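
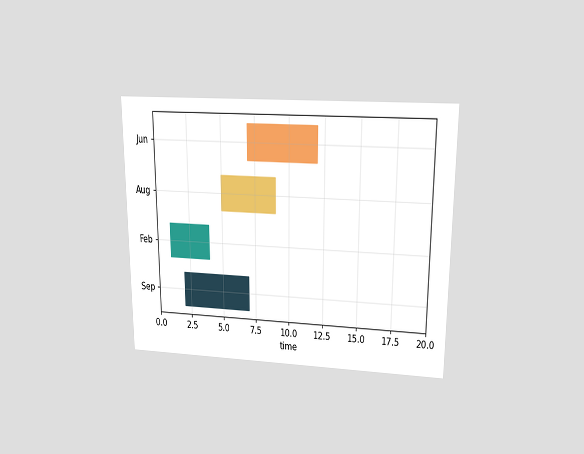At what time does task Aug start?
5

The chart is viewed slightly from above. The Aug bar begins at t=5.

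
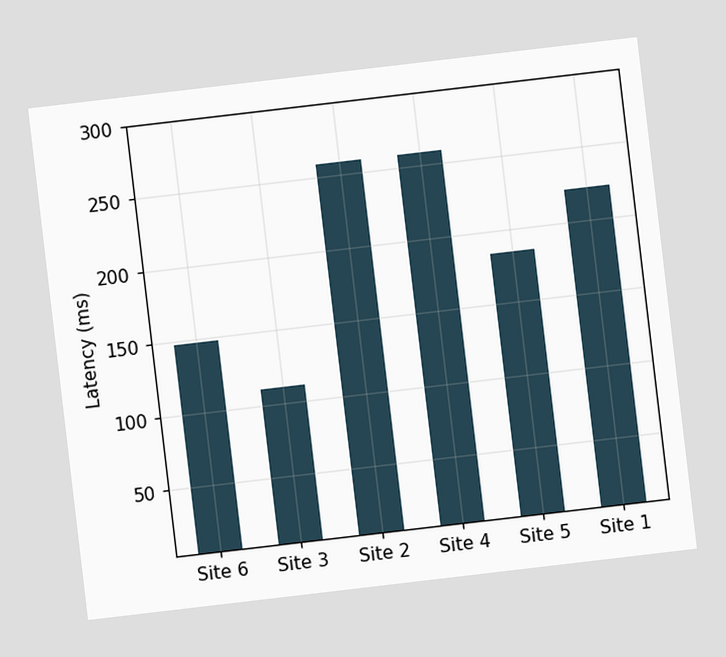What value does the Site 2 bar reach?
259ms

The chart is tilted about 7° counter-clockwise. Reading along the chart's y-axis, the Site 2 bar reaches 259ms.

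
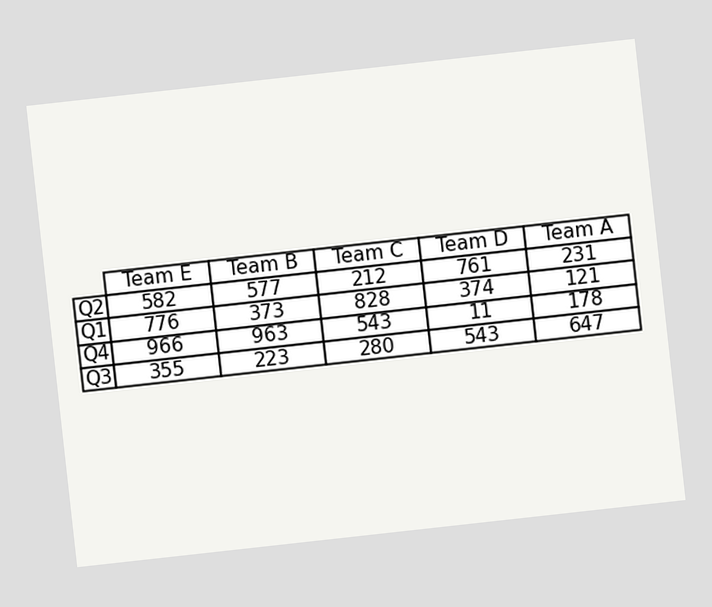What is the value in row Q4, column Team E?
966

The chart is tilted about 6° counter-clockwise. The (Q4, Team E) cell reads 966.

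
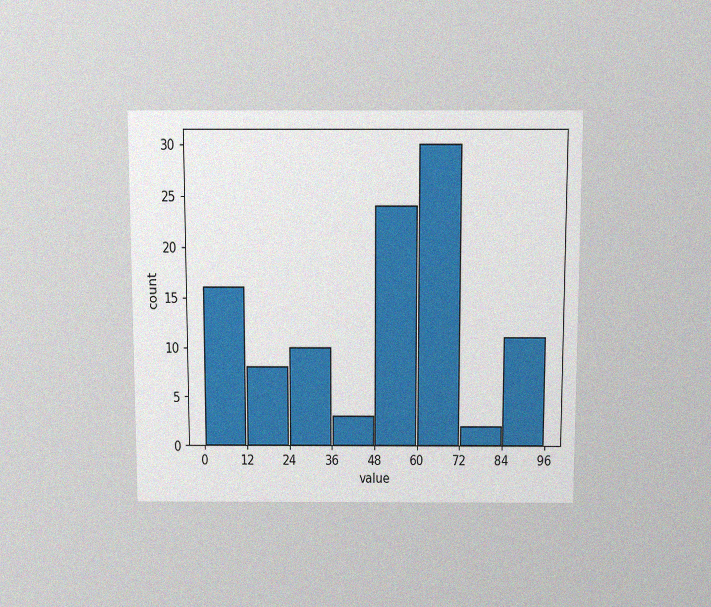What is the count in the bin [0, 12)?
The chart is viewed slightly from above, with some photo noise. The [0, 12) bin has height 16.

16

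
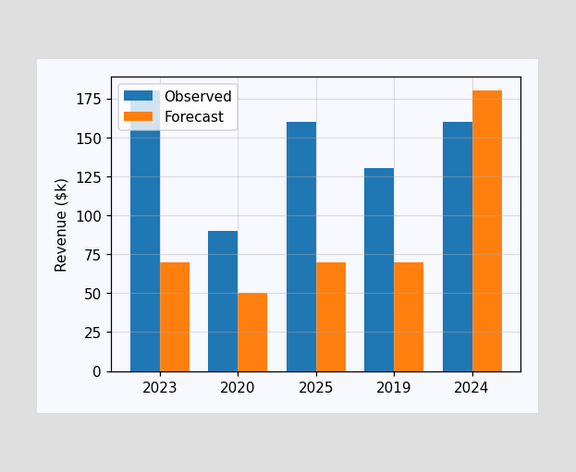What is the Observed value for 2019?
$130k

The Observed bar at 2019 reaches $130k on the y-axis.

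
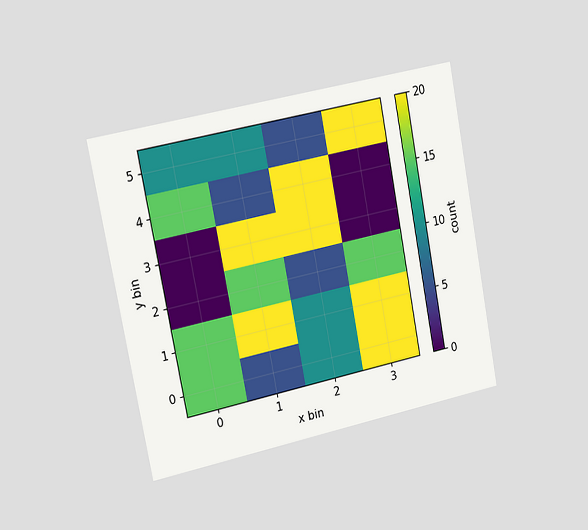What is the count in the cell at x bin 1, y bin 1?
20

The chart is tilted about 11° counter-clockwise and viewed slightly from the left. Matching the cell (1, 1) against the colorbar gives 20.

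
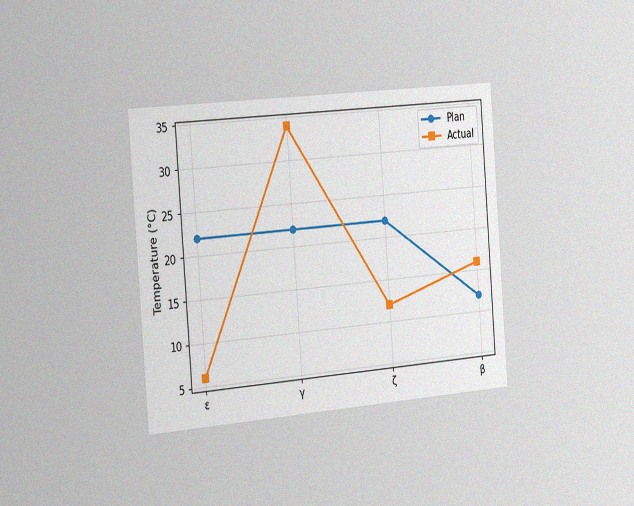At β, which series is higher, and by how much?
The chart is tilted about 4° counter-clockwise and viewed slightly from the left, with some photo noise. At β, Actual sits above the other line by 4°C.

Actual, by 4°C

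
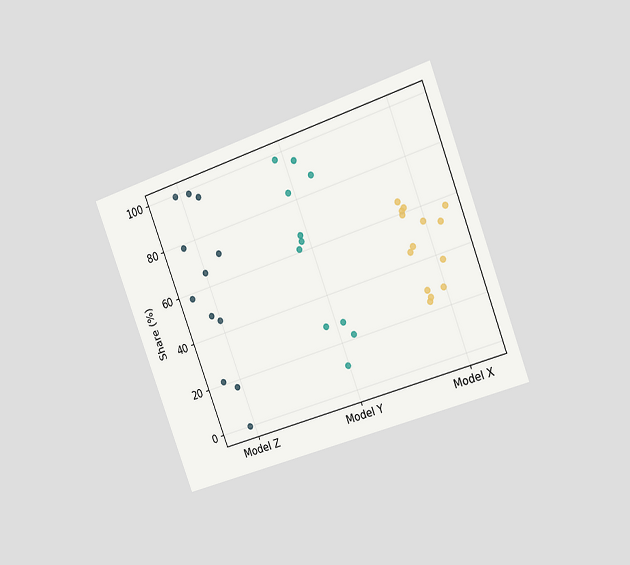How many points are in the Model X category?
The chart is tilted about 21° counter-clockwise and viewed slightly from the right. Counting the markers in the Model X column gives 14.

14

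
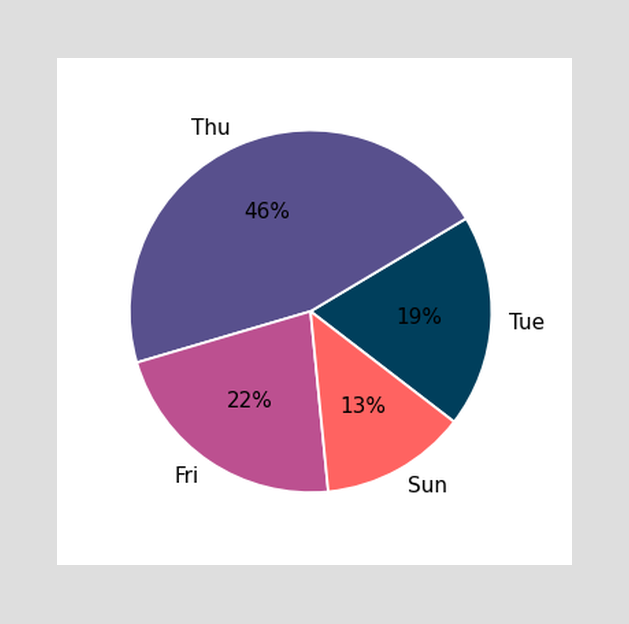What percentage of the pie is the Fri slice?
The Fri slice takes up 22% of the pie.

22%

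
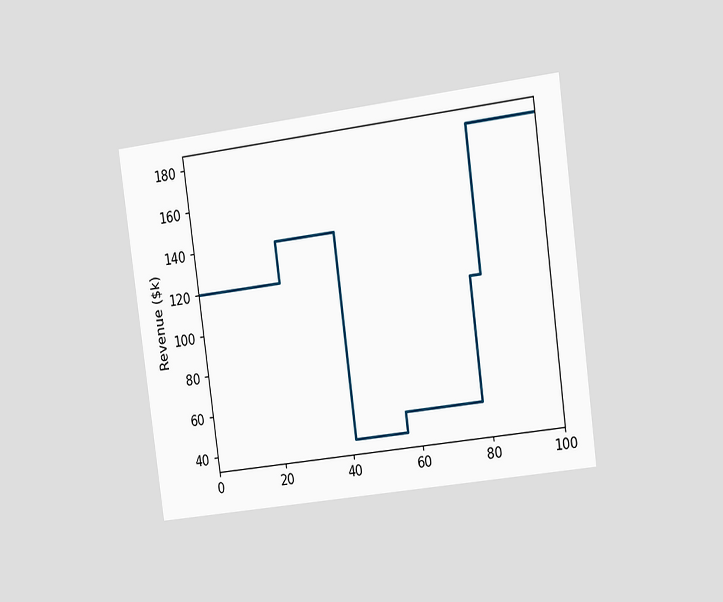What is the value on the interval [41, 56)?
$40k

The chart is tilted about 8° counter-clockwise and viewed at a slight angle. On [41, 56) the step sits at $40k.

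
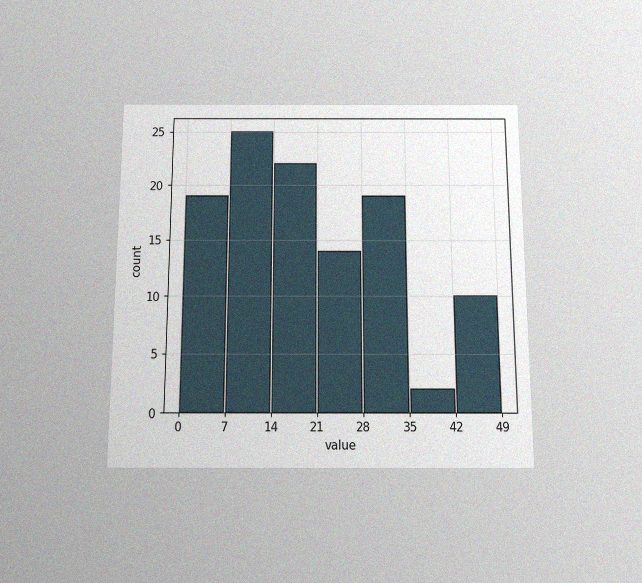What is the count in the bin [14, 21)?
22

The chart is viewed slightly from below, with some photo noise. The [14, 21) bin has height 22.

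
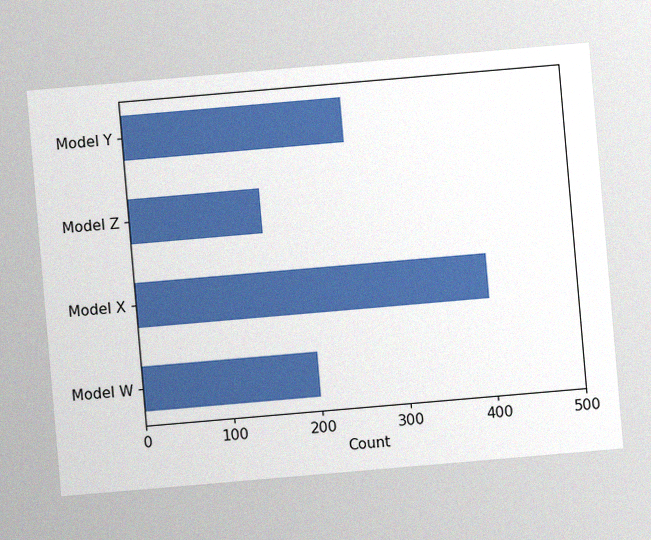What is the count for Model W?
The chart is tilted about 5° counter-clockwise, with some photo noise. Reading along the chart's x-axis, the Model W bar reaches 200.

200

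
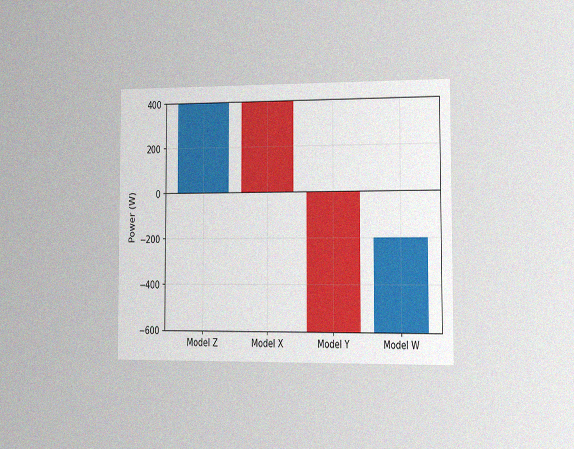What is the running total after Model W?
-200W

The chart is viewed slightly from the right, with some photo noise. After Model W the running total reaches -200W.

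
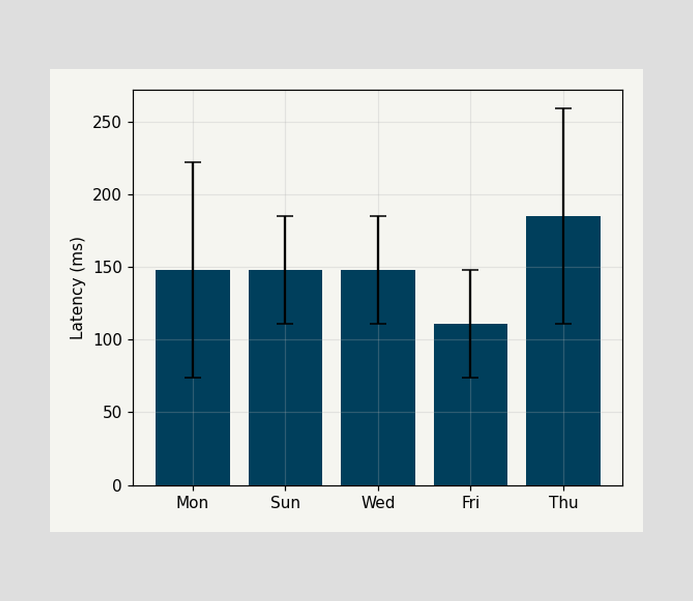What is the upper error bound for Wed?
The Wed bar's upper whisker reaches 185ms.

185ms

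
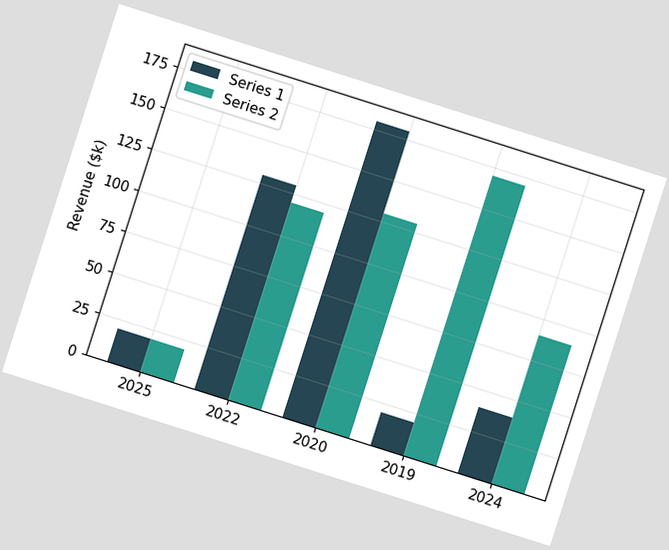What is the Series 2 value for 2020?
$130k

The chart is tilted about 18° clockwise. The Series 2 bar at 2020 reaches $130k on the y-axis.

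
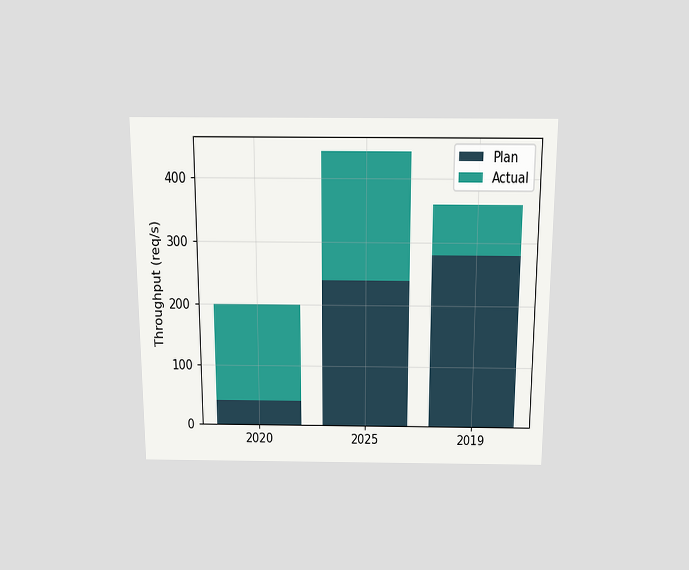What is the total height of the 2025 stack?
440req/s

The chart is viewed slightly from above. The 2025 stack's top reaches 440req/s on the y-axis.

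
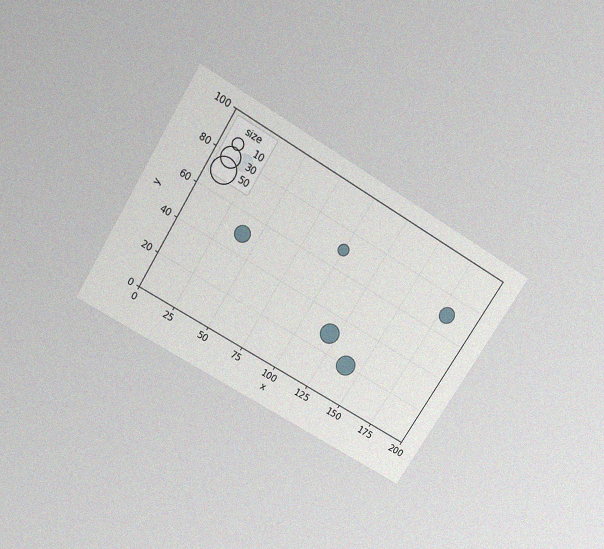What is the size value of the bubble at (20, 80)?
20

The chart is tilted about 32° clockwise and viewed slightly from above, with some photo noise. Matching the bubble at (20, 80) against the size legend gives 20.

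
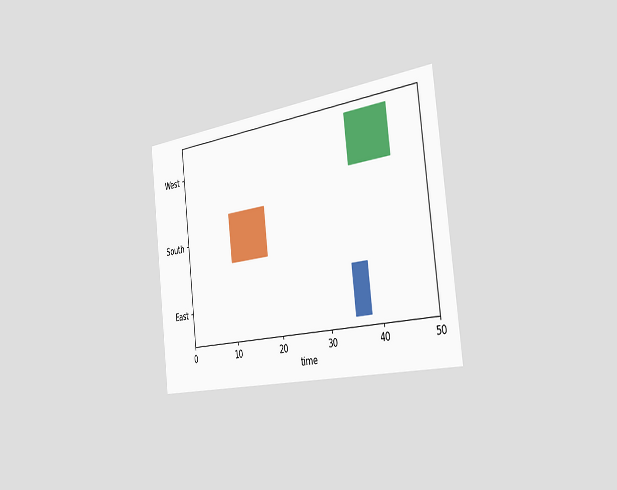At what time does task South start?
The chart is tilted about 7° counter-clockwise and viewed slightly from the right. The South bar begins at t=10.

10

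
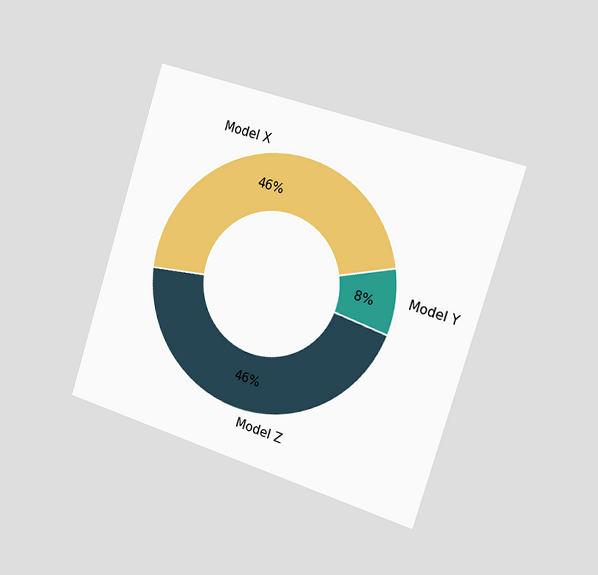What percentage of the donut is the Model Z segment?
The chart is tilted about 17° clockwise and viewed slightly from the right. The Model Z segment takes up 46% of the ring.

46%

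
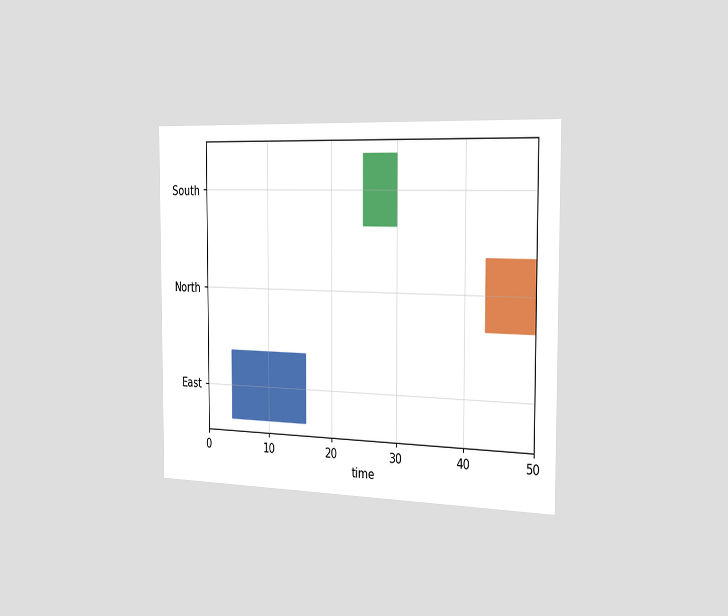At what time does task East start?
The chart is viewed slightly from the right. The East bar begins at t=4.

4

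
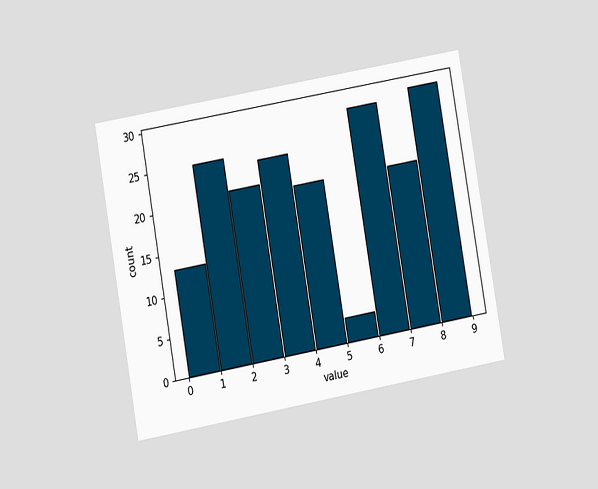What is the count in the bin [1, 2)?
The chart is tilted about 10° counter-clockwise and viewed at a slight angle. The [1, 2) bin has height 25.

25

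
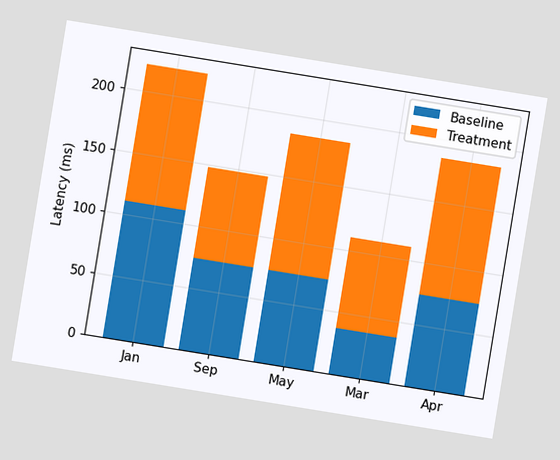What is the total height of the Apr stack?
The chart is tilted about 9° clockwise. The Apr stack's top reaches 185ms on the y-axis.

185ms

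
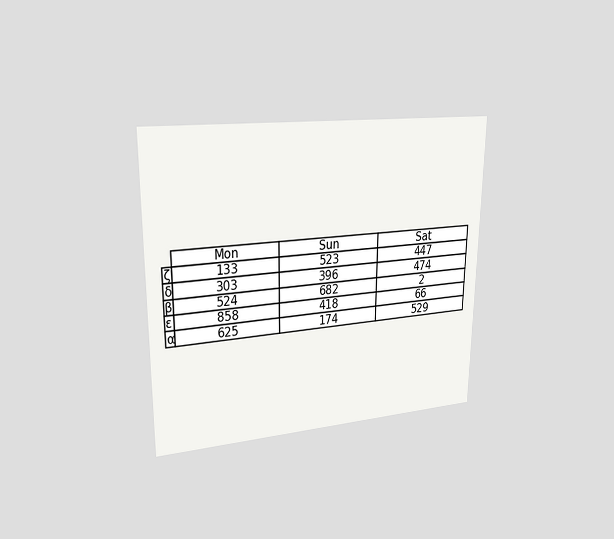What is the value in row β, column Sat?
The chart is viewed at a slight angle. The (β, Sat) cell reads 2.

2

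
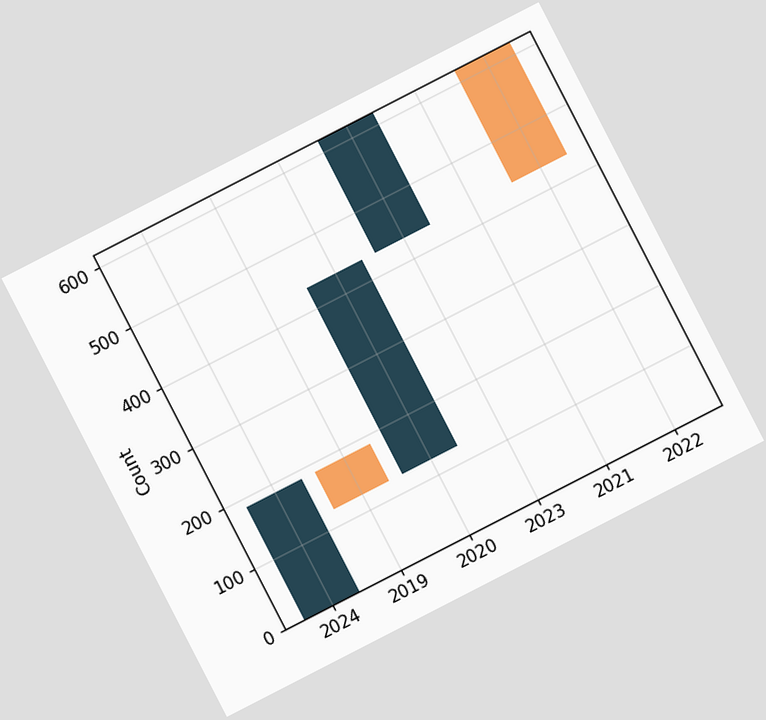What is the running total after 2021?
The chart is tilted about 27° counter-clockwise. After 2021 the running total reaches 620.

620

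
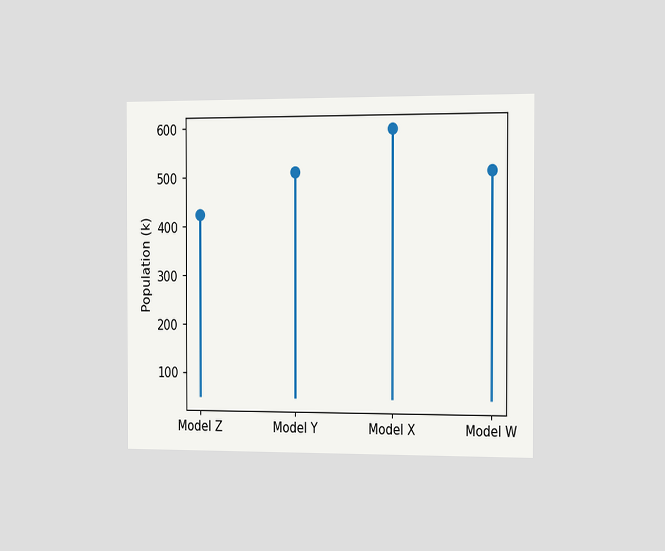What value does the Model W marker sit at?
The chart is viewed slightly from the right. The Model W marker sits at 510k.

510k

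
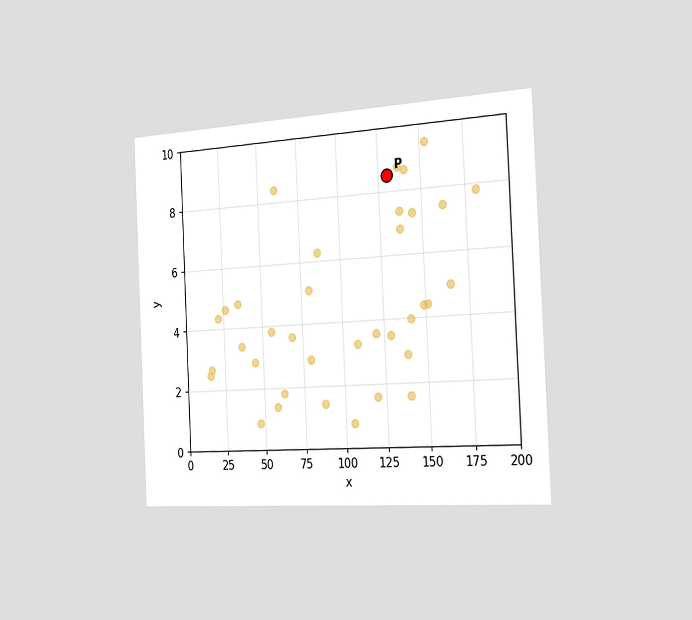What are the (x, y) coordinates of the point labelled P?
(130, 8.5)

The chart is tilted about 3° counter-clockwise and viewed slightly from the right. Following the gridlines from P to each axis, P sits at (130, 8.5).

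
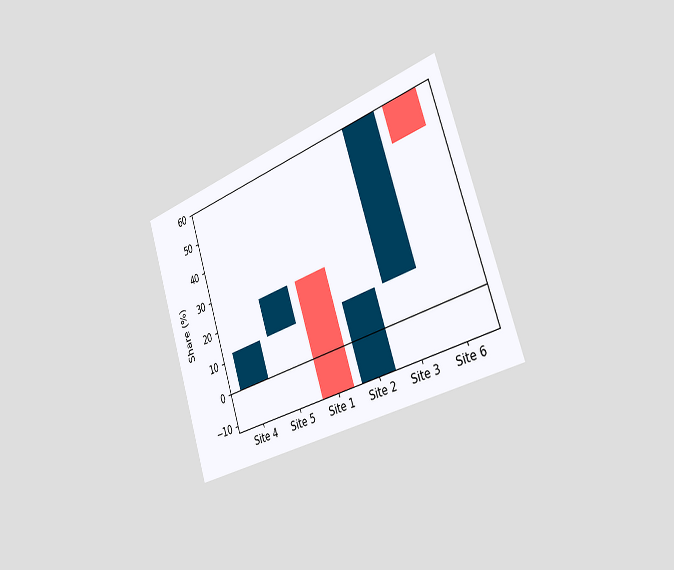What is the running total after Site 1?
The chart is tilted about 18° counter-clockwise and viewed slightly from the right. After Site 1 the running total reaches -12%.

-12%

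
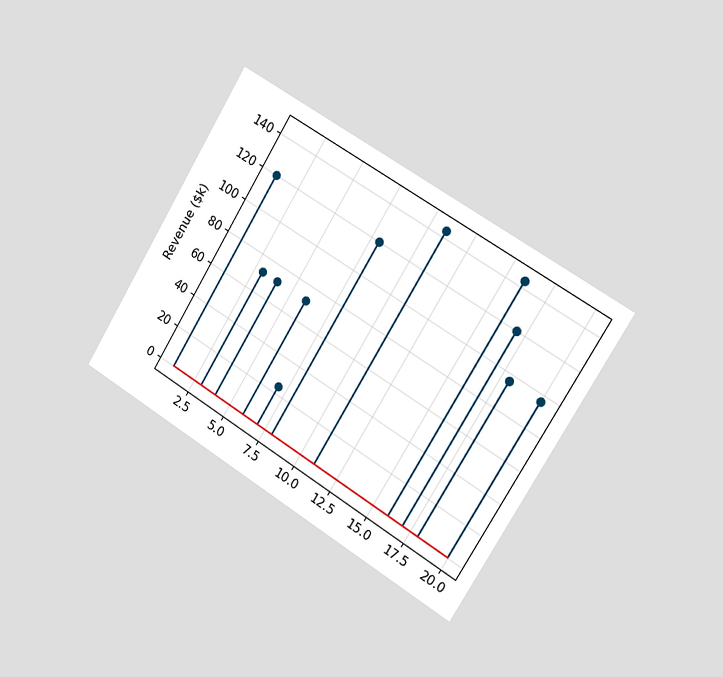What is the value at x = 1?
$120k

The chart is tilted about 31° clockwise and viewed slightly from the right. The stem at x=1 reaches $120k.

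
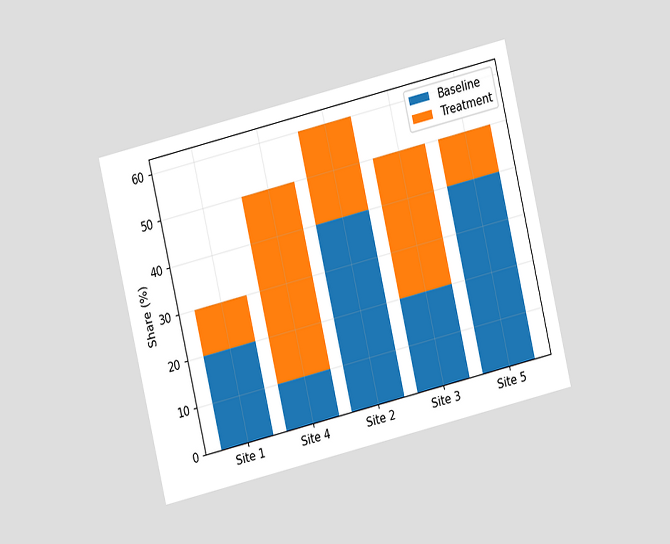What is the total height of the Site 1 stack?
The chart is tilted about 13° counter-clockwise and viewed at a slight angle. The Site 1 stack's top reaches 30% on the y-axis.

30%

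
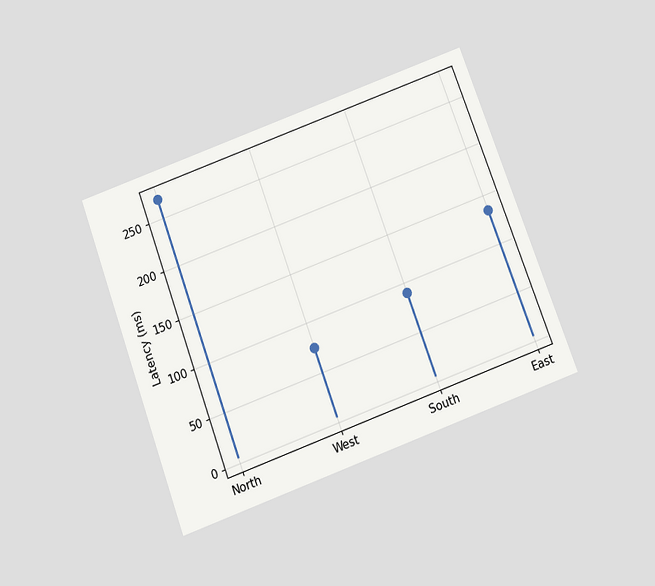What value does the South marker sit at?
The chart is tilted about 20° counter-clockwise and viewed slightly from below. The South marker sits at 90ms.

90ms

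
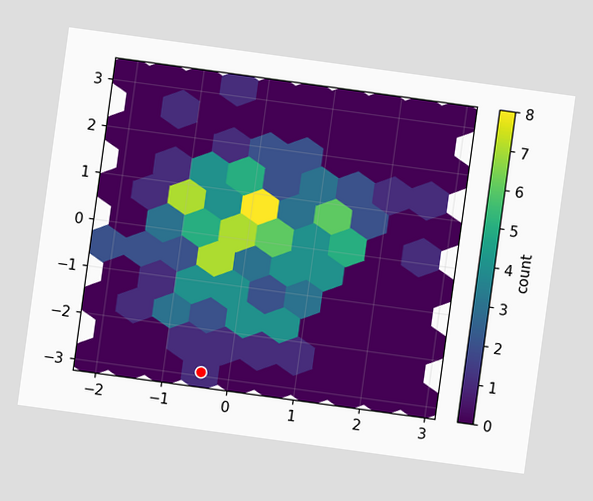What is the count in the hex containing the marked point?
The chart is tilted about 8° clockwise. The marked hex reads 1 on the colorbar.

1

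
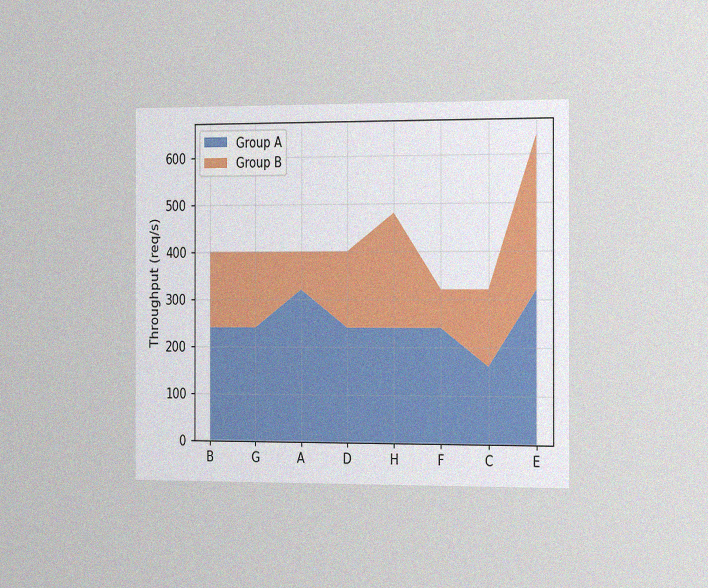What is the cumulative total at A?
The chart is viewed slightly from the right, with some photo noise. The stacked total at A reaches 400req/s.

400req/s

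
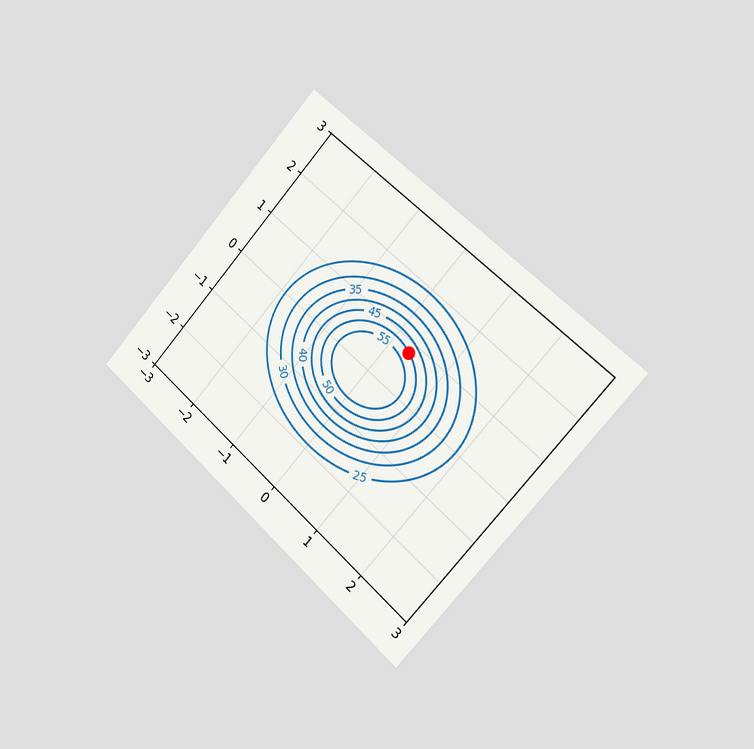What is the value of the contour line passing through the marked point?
The chart is tilted about 42° clockwise and viewed slightly from the right. The marked point sits on the contour labelled 50.

50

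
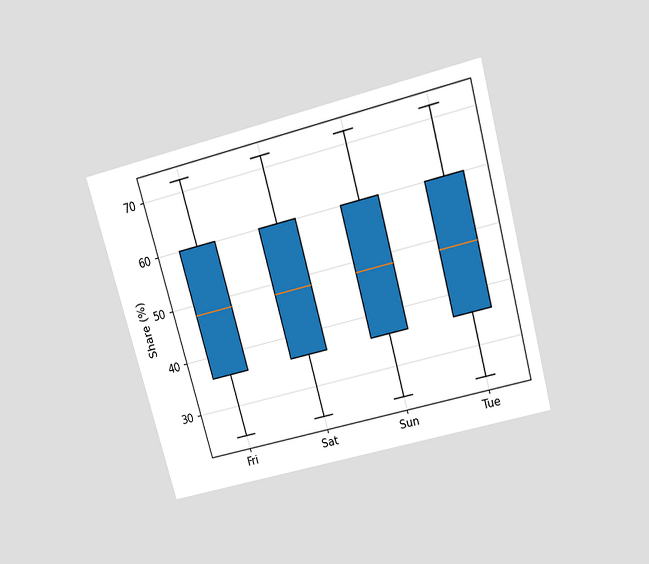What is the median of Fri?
48%

The chart is tilted about 15° counter-clockwise and viewed slightly from above. The median line in the Fri box sits at 48%.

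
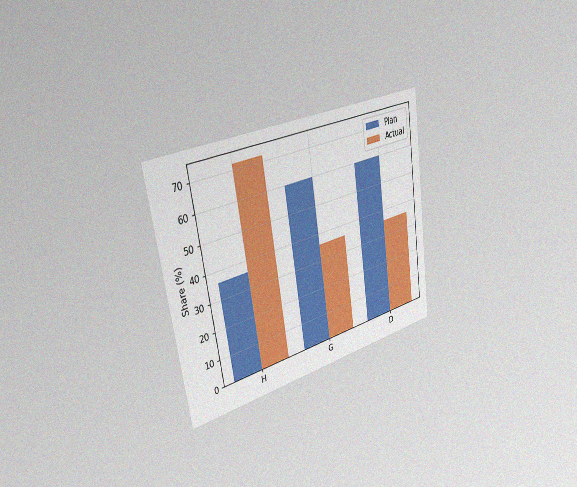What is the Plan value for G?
60%

The chart is tilted about 9° counter-clockwise and viewed slightly from the left, with some photo noise. The Plan bar at G reaches 60% on the y-axis.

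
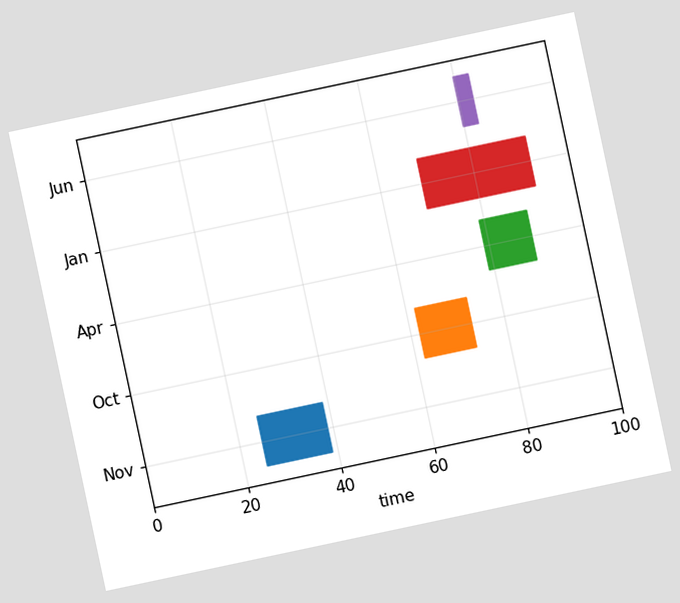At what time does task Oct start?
The chart is tilted about 12° counter-clockwise. The Oct bar begins at t=62.

62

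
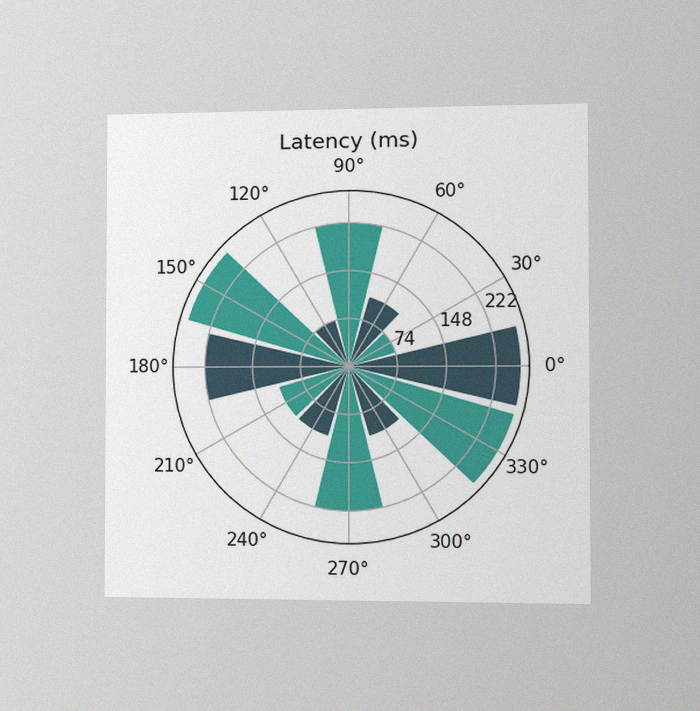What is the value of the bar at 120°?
74ms

The chart is viewed slightly from the right, with some photo noise. The bar at 120° reaches 74ms on the radial axis.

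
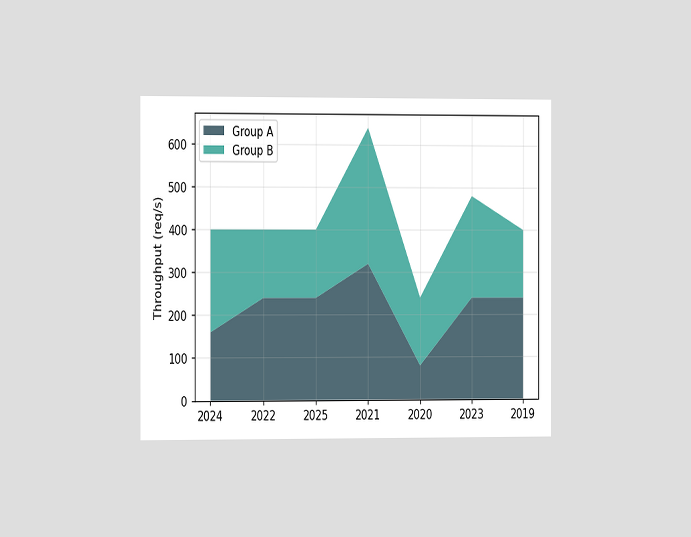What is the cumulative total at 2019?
400req/s

The chart is viewed slightly from the left. The stacked total at 2019 reaches 400req/s.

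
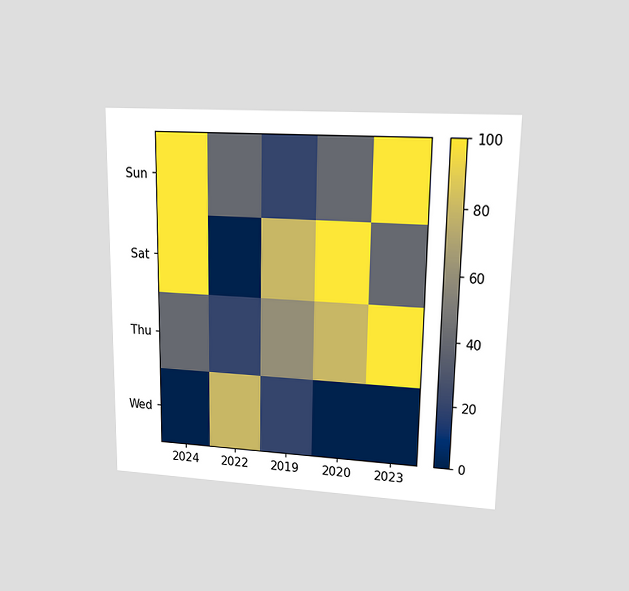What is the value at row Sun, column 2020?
40

The chart is viewed at a slight angle. Matching cell (Sun, 2020) against the colorbar gives 40.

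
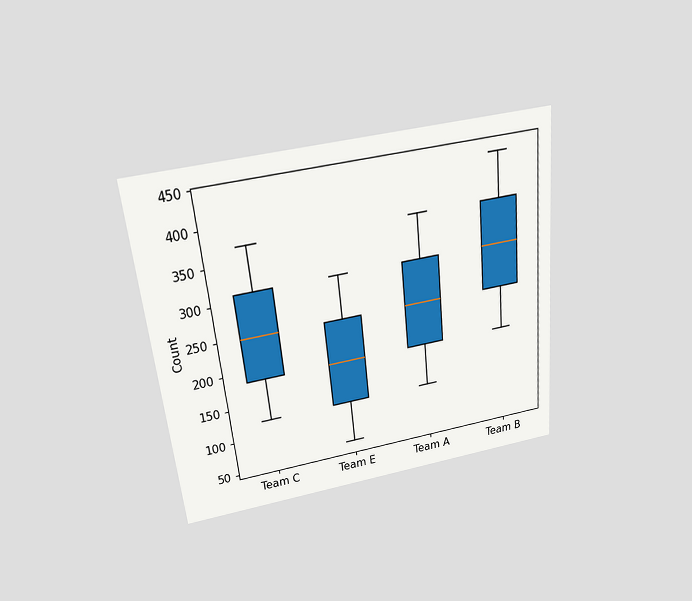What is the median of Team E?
The chart is tilted about 6° counter-clockwise and viewed slightly from above. The median line in the Team E box sits at 186.

186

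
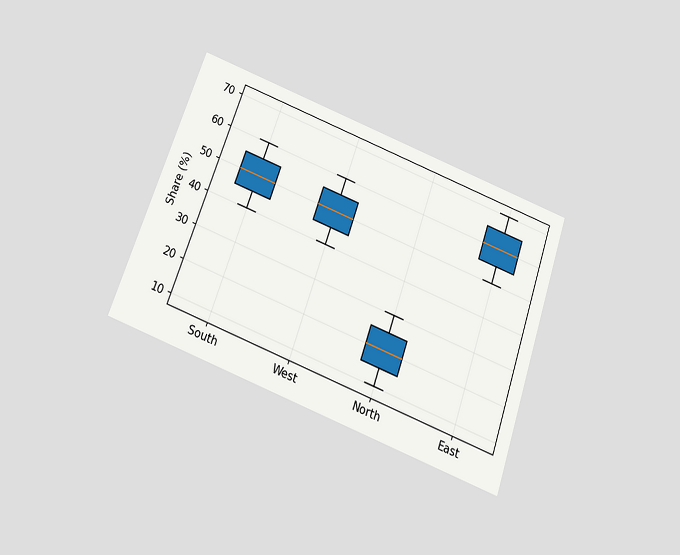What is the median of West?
The chart is tilted about 19° clockwise and viewed slightly from below. The median line in the West box sits at 50%.

50%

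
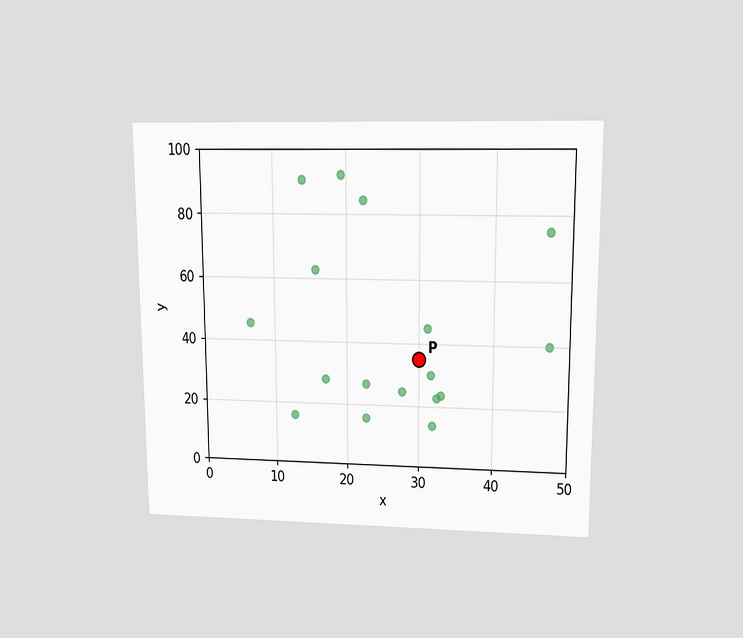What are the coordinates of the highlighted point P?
The chart is viewed at a slight angle. Following the gridlines from P to each axis, P sits at (30, 35).

(30, 35)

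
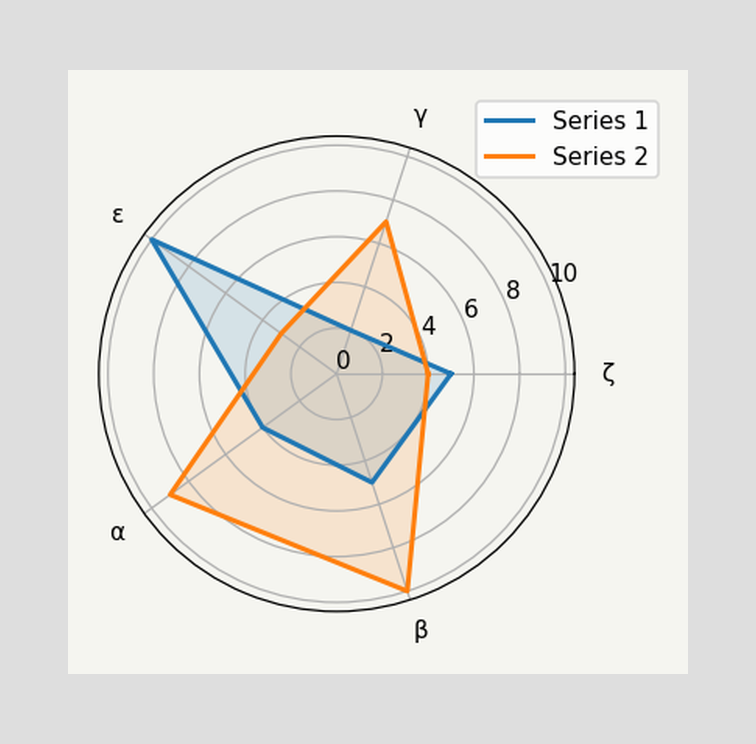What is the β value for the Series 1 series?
5

On the β axis, Series 1 reaches 5.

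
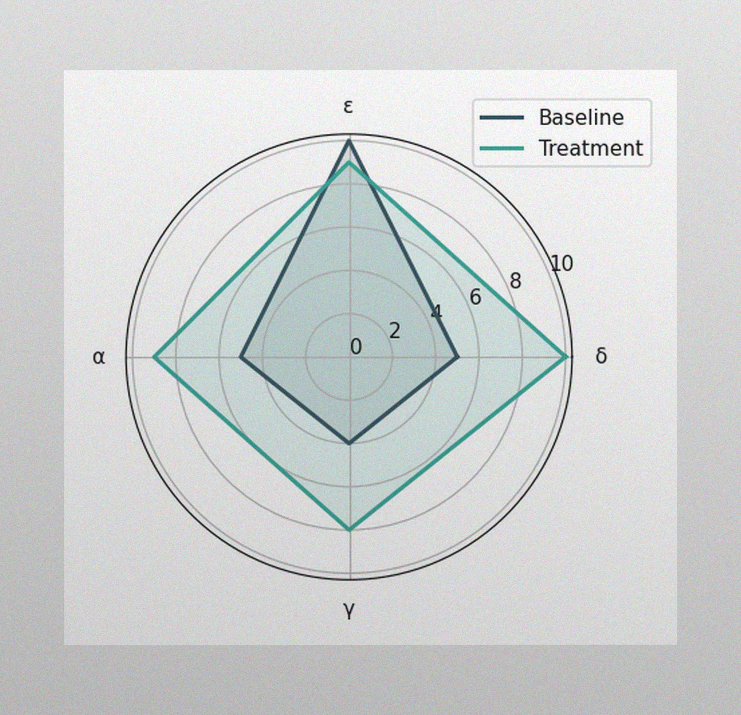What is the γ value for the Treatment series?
8

The image has some photo noise and uneven lighting. On the γ axis, Treatment reaches 8.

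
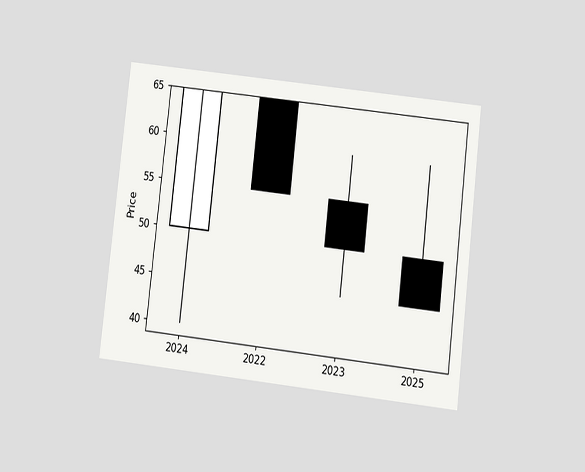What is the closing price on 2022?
The chart is tilted about 7° clockwise and viewed slightly from below. The 2022 candle closes at 55.

55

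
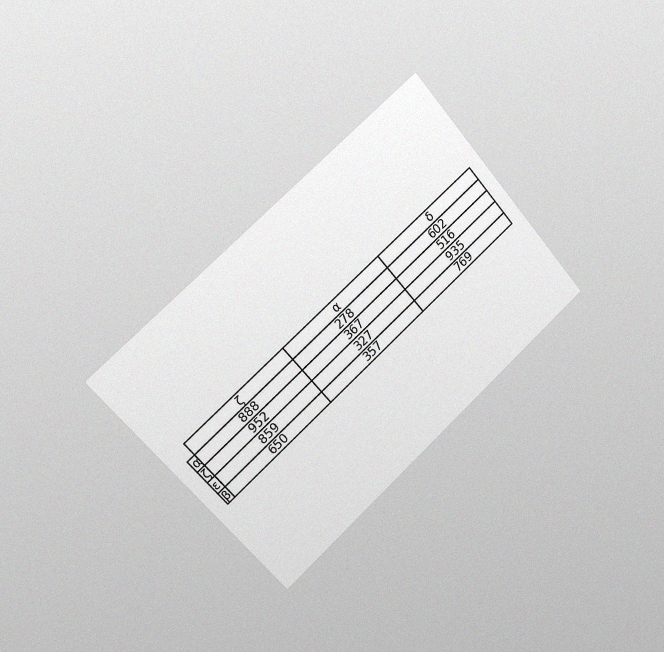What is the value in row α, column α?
The chart is tilted about 41° counter-clockwise and viewed slightly from the left, with some photo noise. The (α, α) cell reads 278.

278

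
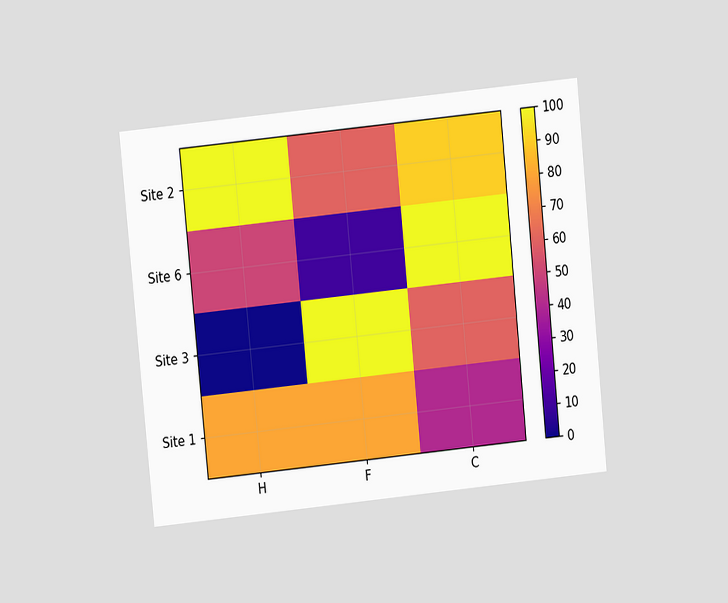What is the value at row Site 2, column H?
100

The chart is tilted about 6° counter-clockwise and viewed at a slight angle. Matching cell (Site 2, H) against the colorbar gives 100.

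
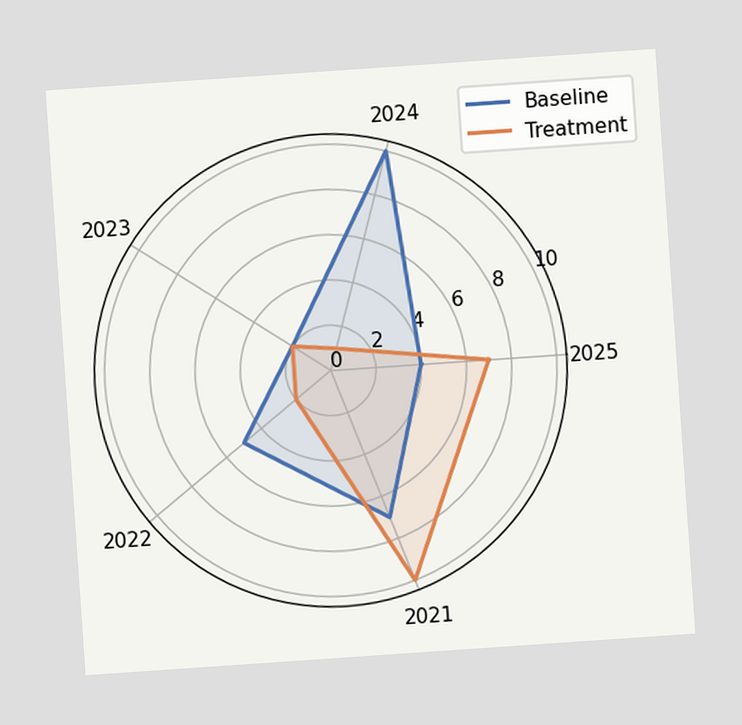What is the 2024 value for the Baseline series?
The chart is tilted about 4° counter-clockwise. On the 2024 axis, Baseline reaches 10.

10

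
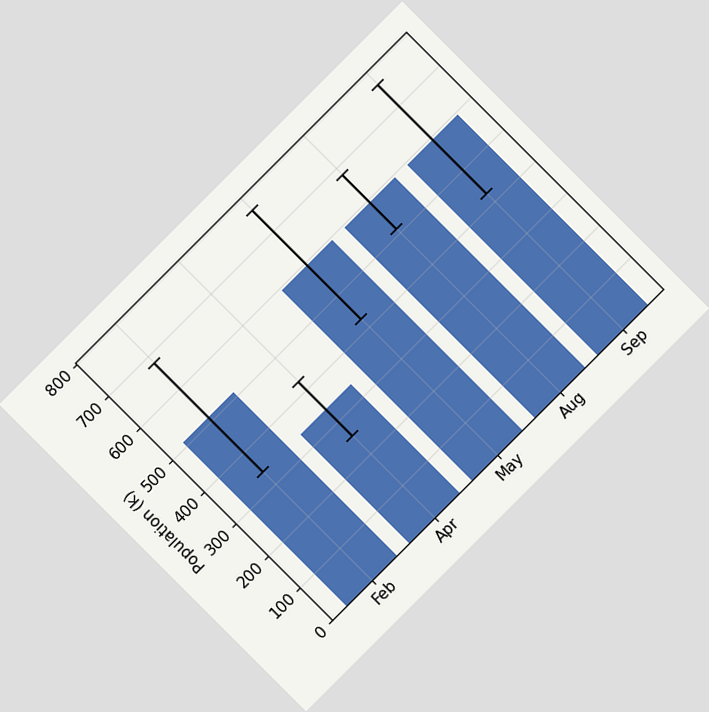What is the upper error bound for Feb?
The chart is tilted about 45° counter-clockwise. The Feb bar's upper whisker reaches 680k.

680k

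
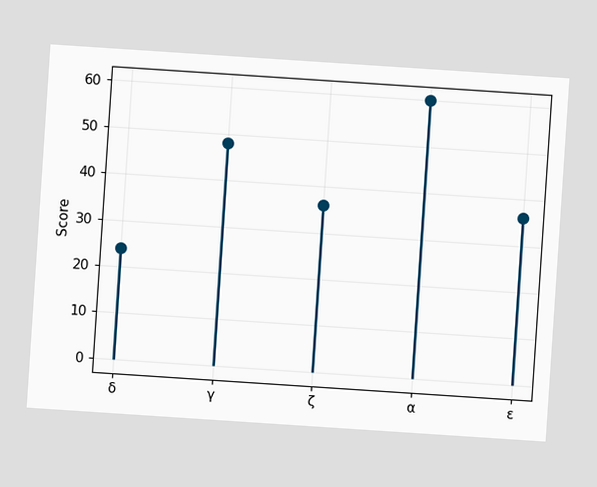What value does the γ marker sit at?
The chart is tilted about 4° clockwise. The γ marker sits at 48.

48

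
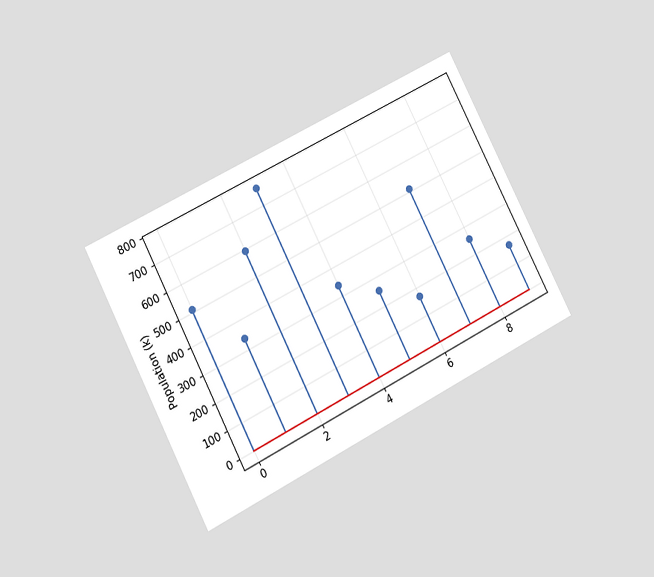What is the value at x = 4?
The chart is tilted about 27° counter-clockwise and viewed at a slight angle. The stem at x=4 reaches 340k.

340k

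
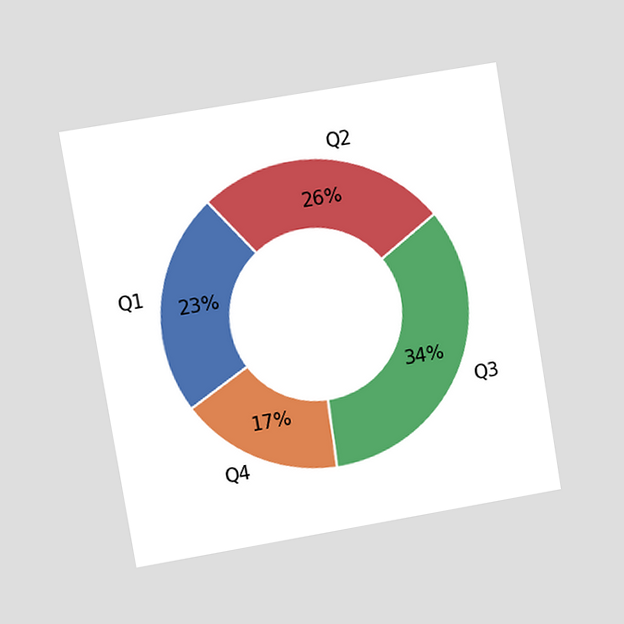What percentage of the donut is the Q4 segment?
The chart is tilted about 9° counter-clockwise and viewed at a slight angle. The Q4 segment takes up 17% of the ring.

17%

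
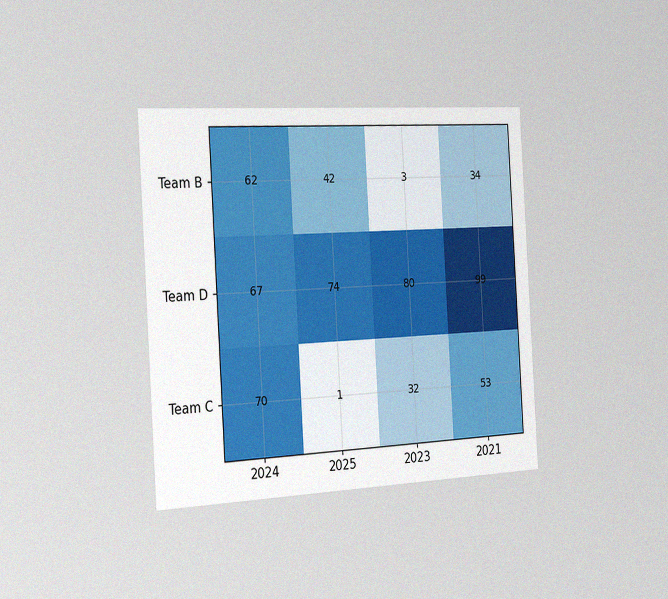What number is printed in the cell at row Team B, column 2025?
42

The chart is tilted about 3° counter-clockwise and viewed slightly from the left, with some photo noise. The (Team B, 2025) cell reads 42.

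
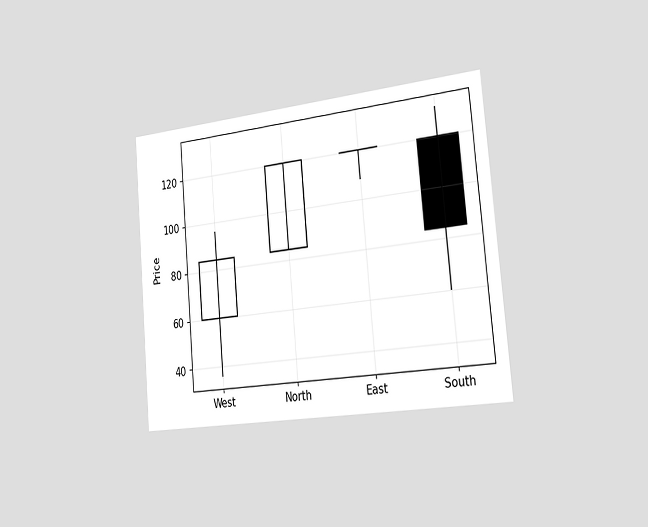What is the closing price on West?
The chart is tilted about 5° counter-clockwise and viewed slightly from the right. The West candle closes at 84.

84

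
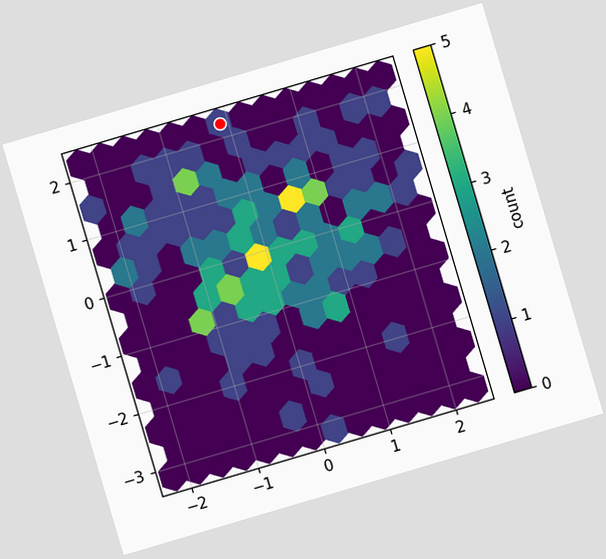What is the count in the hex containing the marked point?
The chart is tilted about 16° counter-clockwise. The marked hex reads 1 on the colorbar.

1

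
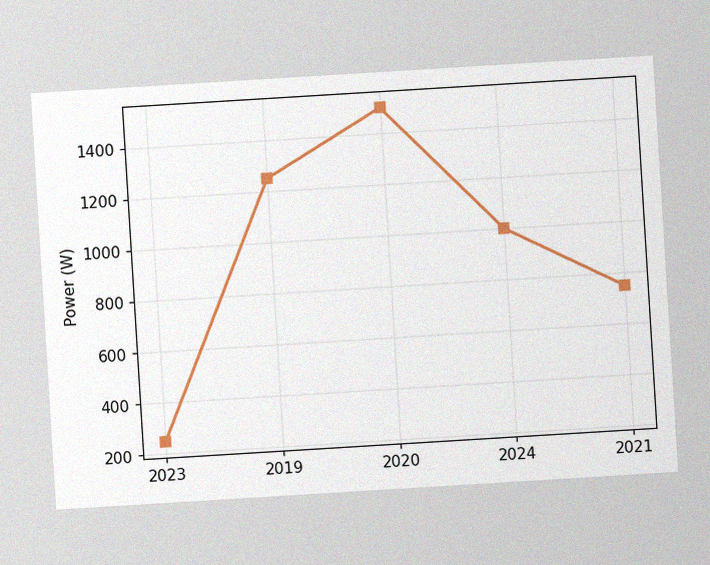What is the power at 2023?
The chart is tilted about 3° counter-clockwise, with some photo noise. At 2023, the line is at 250W.

250W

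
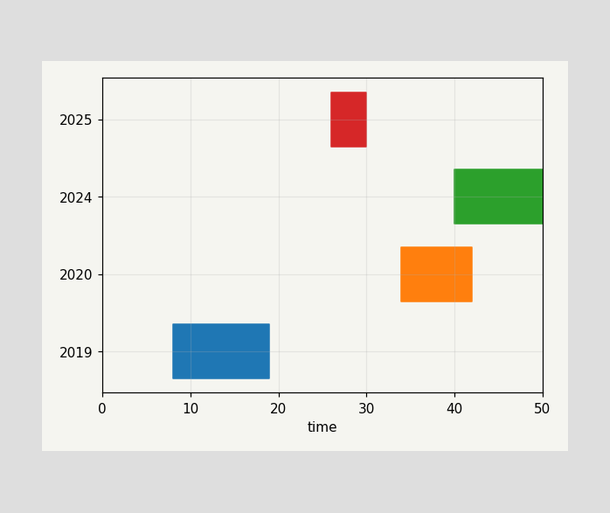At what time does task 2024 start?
The 2024 bar begins at t=40.

40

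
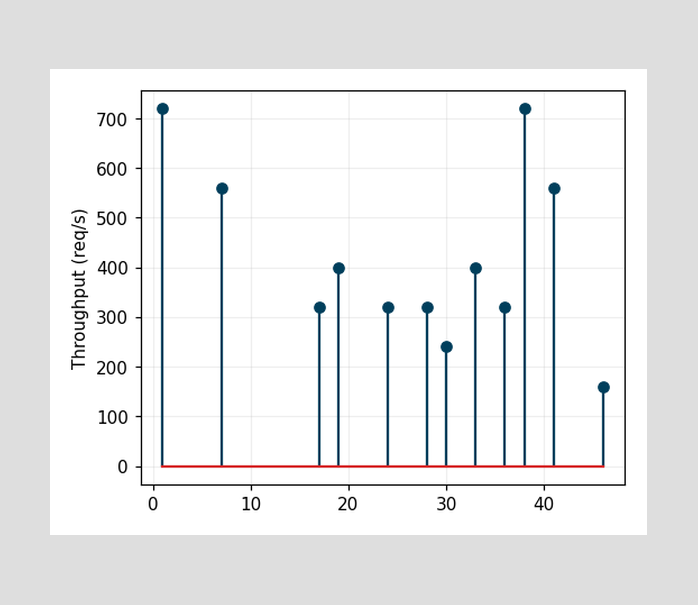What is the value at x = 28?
The stem at x=28 reaches 320req/s.

320req/s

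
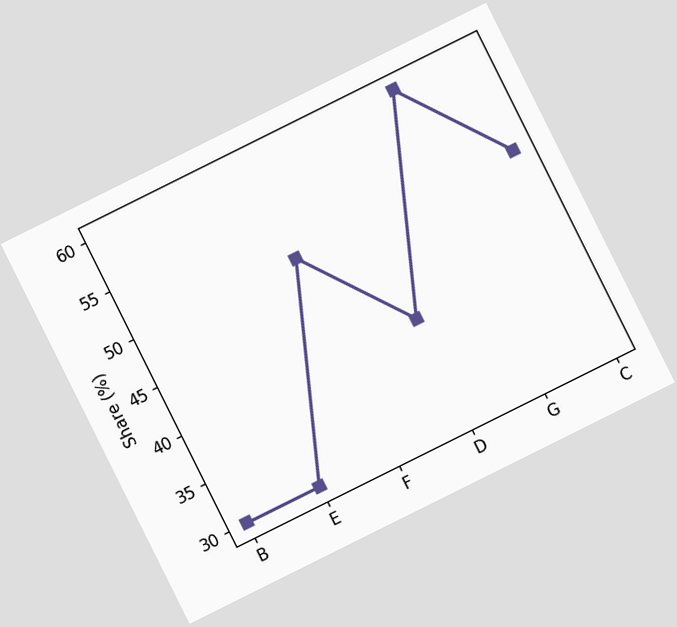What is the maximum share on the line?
The chart is tilted about 26° counter-clockwise. The highest point is at G, and reading across to the y-axis gives 60%.

60%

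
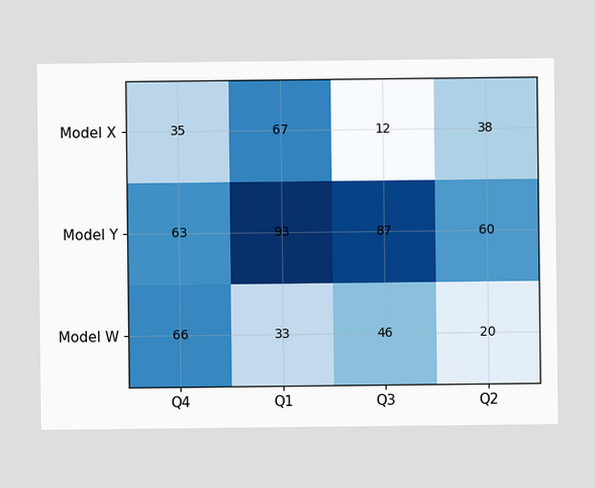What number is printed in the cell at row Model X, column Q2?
38

The (Model X, Q2) cell reads 38.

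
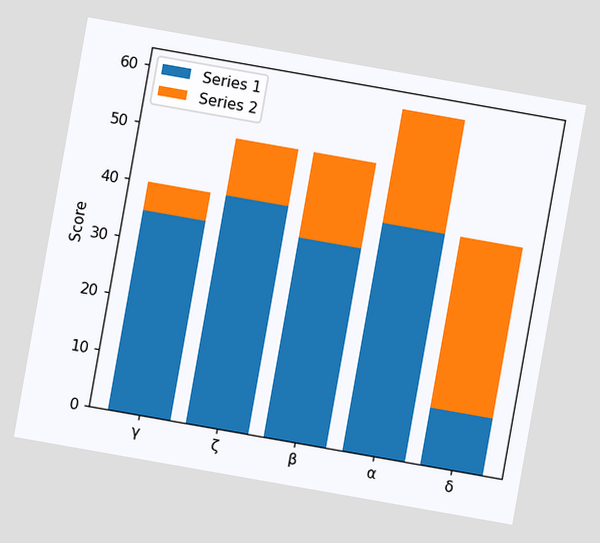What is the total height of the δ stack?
The chart is tilted about 10° clockwise. The δ stack's top reaches 40 on the y-axis.

40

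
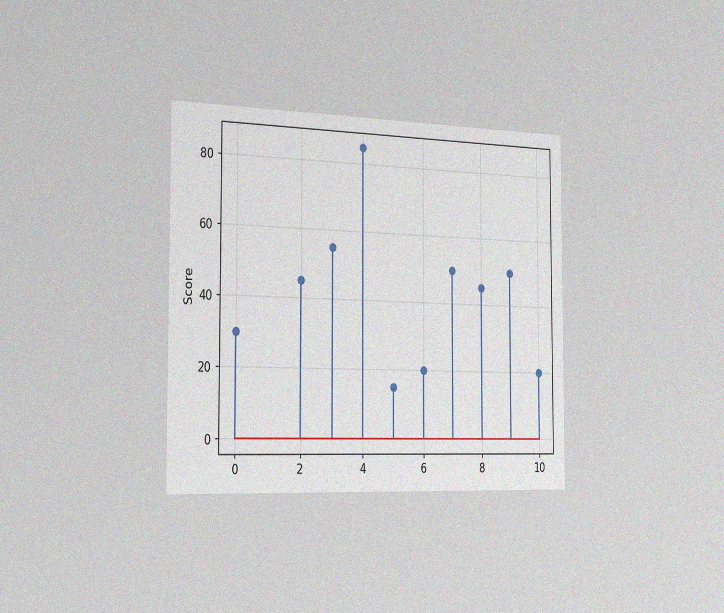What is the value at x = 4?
The chart is viewed slightly from the left, with some photo noise. The stem at x=4 reaches 85.

85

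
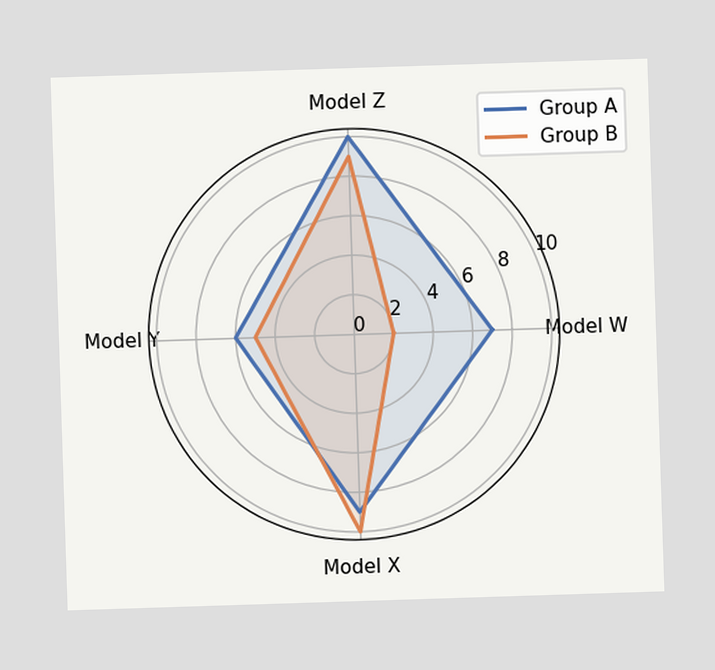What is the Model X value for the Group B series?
On the Model X axis, Group B reaches 10.

10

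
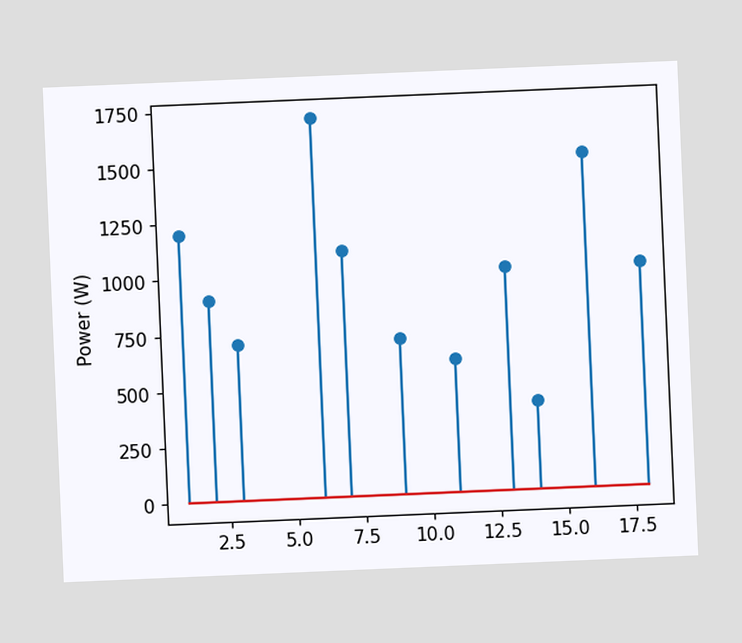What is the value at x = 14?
The chart is tilted about 2° counter-clockwise. The stem at x=14 reaches 400W.

400W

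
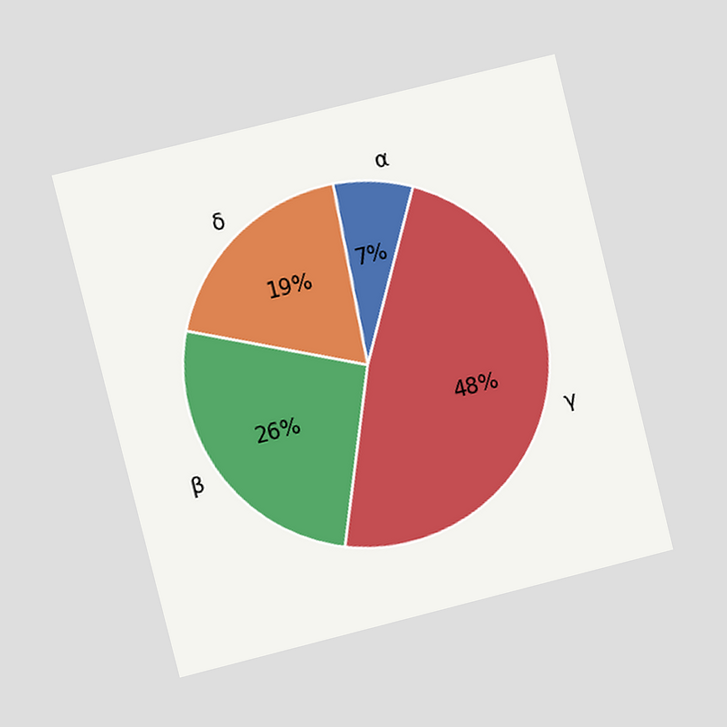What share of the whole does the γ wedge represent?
The chart is tilted about 14° counter-clockwise and viewed at a slight angle. The γ slice takes up 48% of the pie.

48%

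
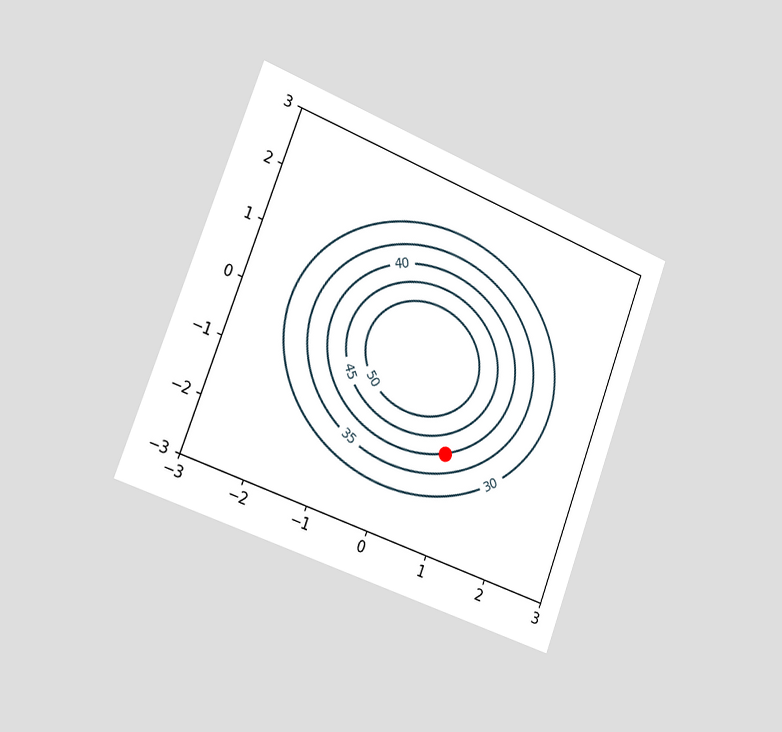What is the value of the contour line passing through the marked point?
The chart is tilted about 20° clockwise and viewed slightly from the left. The marked point sits on the contour labelled 40.

40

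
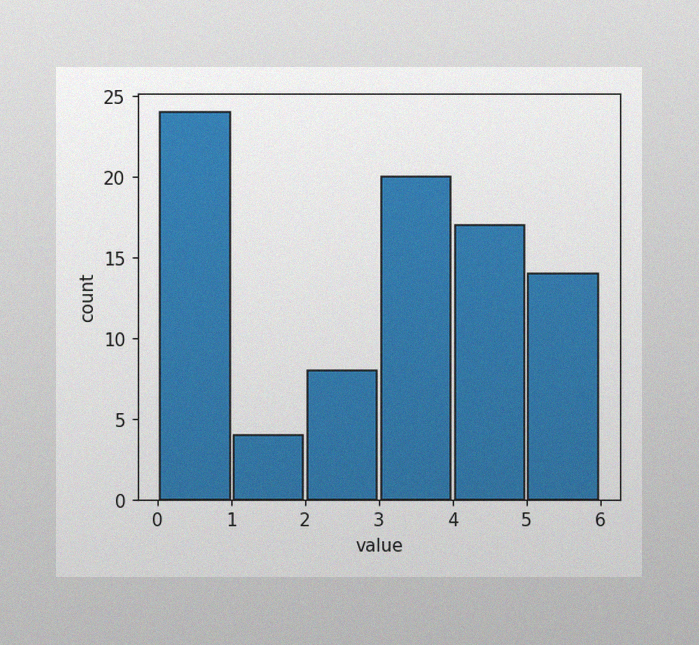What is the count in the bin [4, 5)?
17

The image has some photo noise and uneven lighting. The [4, 5) bin has height 17.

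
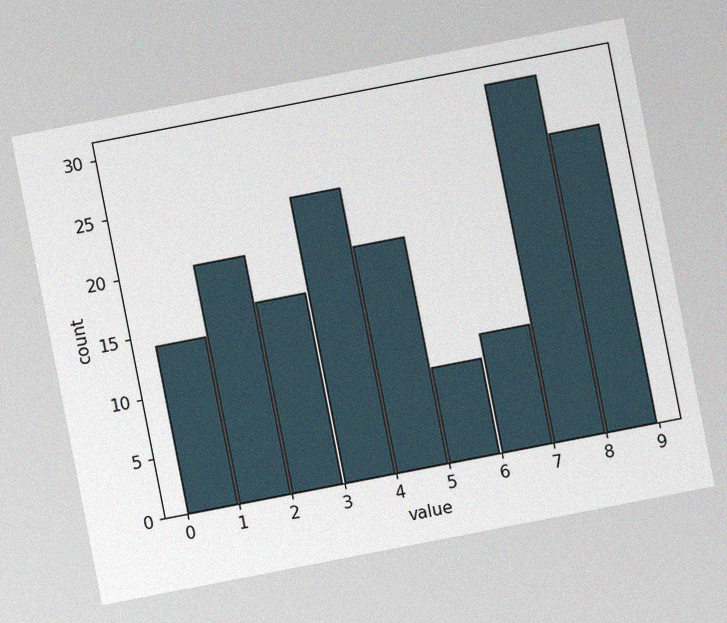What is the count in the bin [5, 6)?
8

The chart is tilted about 11° counter-clockwise, with some photo noise. The [5, 6) bin has height 8.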